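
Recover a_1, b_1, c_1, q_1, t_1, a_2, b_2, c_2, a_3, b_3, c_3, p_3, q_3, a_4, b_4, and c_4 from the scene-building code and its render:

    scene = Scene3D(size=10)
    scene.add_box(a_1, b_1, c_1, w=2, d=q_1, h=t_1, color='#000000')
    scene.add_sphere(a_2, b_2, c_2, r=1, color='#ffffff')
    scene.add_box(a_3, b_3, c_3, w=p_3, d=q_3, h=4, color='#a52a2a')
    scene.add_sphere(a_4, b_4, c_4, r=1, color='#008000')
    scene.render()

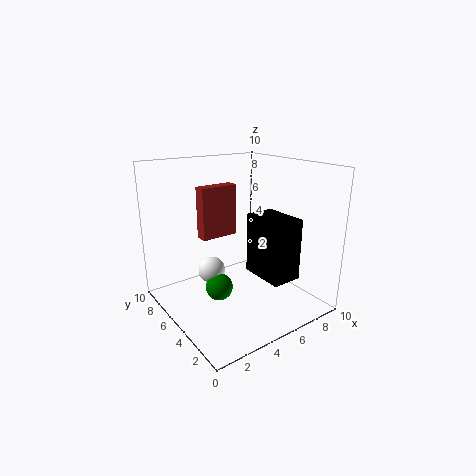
a_1 = 5; b_1 = 1; c_1 = 3; q_1 = 3; t_1 = 4; a_2 = 4; b_2 = 7; c_2 = 2; a_3 = 4; b_3 = 8; c_3 = 4; p_3 = 3; q_3 = 1; a_4 = 4; b_4 = 6; c_4 = 1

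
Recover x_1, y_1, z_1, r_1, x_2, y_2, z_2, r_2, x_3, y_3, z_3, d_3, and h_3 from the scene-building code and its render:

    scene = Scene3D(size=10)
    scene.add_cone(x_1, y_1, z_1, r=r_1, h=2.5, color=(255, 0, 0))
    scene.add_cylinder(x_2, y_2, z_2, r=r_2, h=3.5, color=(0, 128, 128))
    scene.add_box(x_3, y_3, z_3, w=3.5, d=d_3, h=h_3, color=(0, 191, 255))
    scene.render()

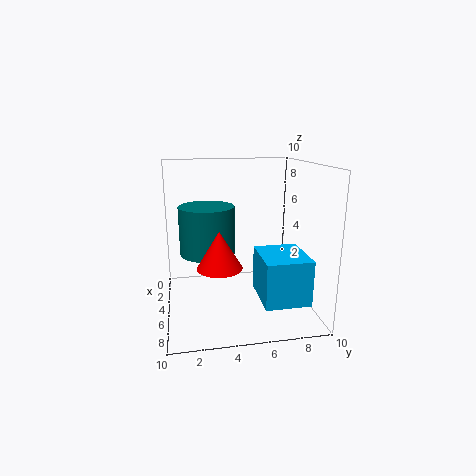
x_1 = 6.5
y_1 = 3.5
z_1 = 3.5
r_1 = 1.5
x_2 = 3.5
y_2 = 3
z_2 = 3.5
r_2 = 2
x_3 = 5.5
y_3 = 6
z_3 = 1.5
d_3 = 3
h_3 = 3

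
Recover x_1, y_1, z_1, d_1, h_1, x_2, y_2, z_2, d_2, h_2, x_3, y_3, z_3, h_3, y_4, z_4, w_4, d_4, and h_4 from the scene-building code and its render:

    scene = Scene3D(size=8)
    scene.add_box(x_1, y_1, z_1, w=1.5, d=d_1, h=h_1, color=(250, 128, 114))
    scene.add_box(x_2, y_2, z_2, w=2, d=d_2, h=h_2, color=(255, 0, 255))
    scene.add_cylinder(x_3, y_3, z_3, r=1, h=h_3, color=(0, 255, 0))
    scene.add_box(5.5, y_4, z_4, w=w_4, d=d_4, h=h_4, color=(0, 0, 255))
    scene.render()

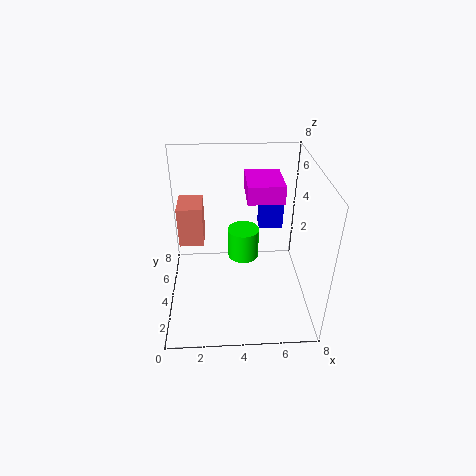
x_1 = 0.5; y_1 = 5.5; z_1 = 2.5; d_1 = 2; h_1 = 2.5; x_2 = 4.5; y_2 = 4; z_2 = 6; d_2 = 2.5; h_2 = 1; x_3 = 4.5; y_3 = 6.5; z_3 = 1; h_3 = 2; y_4 = 6.5; z_4 = 3; w_4 = 1.5; d_4 = 1; h_4 = 2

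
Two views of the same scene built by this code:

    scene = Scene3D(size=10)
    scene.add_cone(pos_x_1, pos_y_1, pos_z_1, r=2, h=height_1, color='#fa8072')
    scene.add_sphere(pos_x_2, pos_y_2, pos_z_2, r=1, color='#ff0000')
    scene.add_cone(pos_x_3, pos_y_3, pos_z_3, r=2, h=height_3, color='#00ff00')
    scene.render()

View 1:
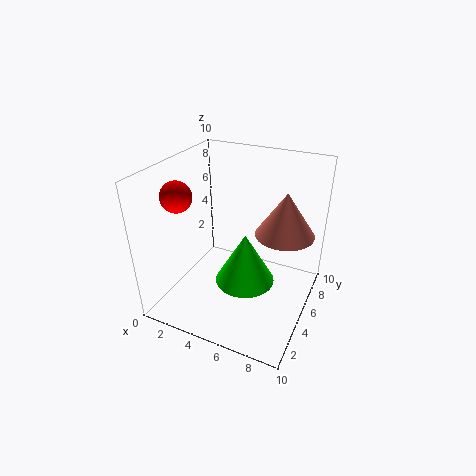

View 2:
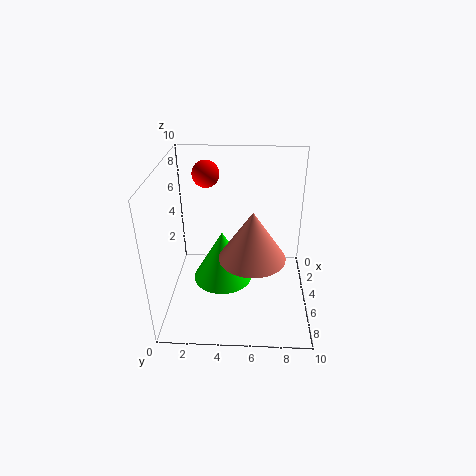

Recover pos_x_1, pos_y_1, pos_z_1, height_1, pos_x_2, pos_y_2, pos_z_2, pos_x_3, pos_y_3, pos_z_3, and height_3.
pos_x_1 = 8, pos_y_1 = 6, pos_z_1 = 5.5, height_1 = 3, pos_x_2 = 2, pos_y_2 = 2.5, pos_z_2 = 8.5, pos_x_3 = 6, pos_y_3 = 4, pos_z_3 = 2.5, height_3 = 3.5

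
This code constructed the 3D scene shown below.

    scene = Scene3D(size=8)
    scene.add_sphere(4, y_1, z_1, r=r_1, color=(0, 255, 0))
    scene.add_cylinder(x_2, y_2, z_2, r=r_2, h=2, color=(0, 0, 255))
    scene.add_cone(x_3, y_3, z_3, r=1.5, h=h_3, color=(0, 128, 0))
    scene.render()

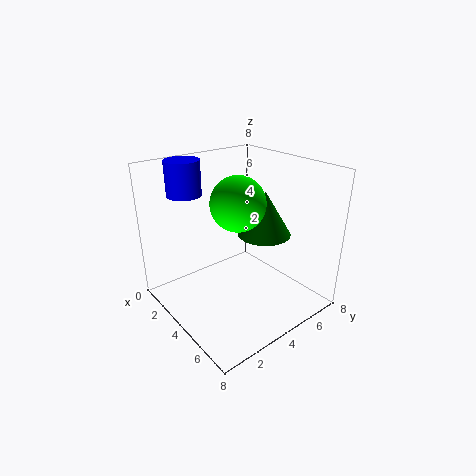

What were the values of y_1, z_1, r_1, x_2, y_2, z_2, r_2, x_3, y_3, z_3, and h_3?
y_1 = 4
z_1 = 6
r_1 = 1.5
x_2 = 1
y_2 = 2.5
z_2 = 6
r_2 = 1
x_3 = 4.5
y_3 = 5.5
z_3 = 4
h_3 = 2.5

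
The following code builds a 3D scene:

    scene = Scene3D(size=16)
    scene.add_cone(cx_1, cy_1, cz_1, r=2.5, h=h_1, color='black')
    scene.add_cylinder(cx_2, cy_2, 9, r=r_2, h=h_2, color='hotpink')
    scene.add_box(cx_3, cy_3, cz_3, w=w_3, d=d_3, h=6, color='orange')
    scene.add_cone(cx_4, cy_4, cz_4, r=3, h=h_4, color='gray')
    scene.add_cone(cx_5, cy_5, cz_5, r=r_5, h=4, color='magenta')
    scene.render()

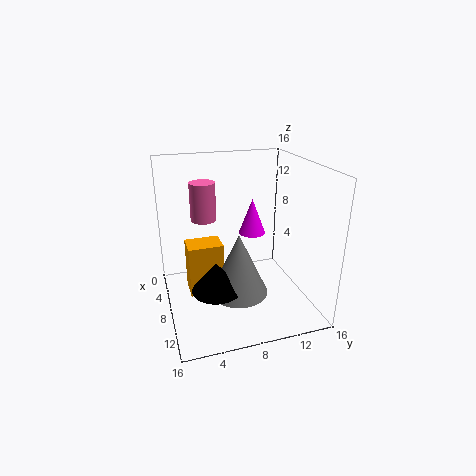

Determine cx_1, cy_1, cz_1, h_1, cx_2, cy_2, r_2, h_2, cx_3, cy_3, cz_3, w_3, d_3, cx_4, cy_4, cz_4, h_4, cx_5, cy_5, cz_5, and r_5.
cx_1 = 12; cy_1 = 4.5; cz_1 = 4.5; h_1 = 3; cx_2 = 4; cy_2 = 5; r_2 = 1.5; h_2 = 4.5; cx_3 = 4.5; cy_3 = 2.5; cz_3 = 1; w_3 = 3; d_3 = 4; cx_4 = 11.5; cy_4 = 7; cz_4 = 3.5; h_4 = 6.5; cx_5 = 7; cy_5 = 10; cz_5 = 8; r_5 = 1.5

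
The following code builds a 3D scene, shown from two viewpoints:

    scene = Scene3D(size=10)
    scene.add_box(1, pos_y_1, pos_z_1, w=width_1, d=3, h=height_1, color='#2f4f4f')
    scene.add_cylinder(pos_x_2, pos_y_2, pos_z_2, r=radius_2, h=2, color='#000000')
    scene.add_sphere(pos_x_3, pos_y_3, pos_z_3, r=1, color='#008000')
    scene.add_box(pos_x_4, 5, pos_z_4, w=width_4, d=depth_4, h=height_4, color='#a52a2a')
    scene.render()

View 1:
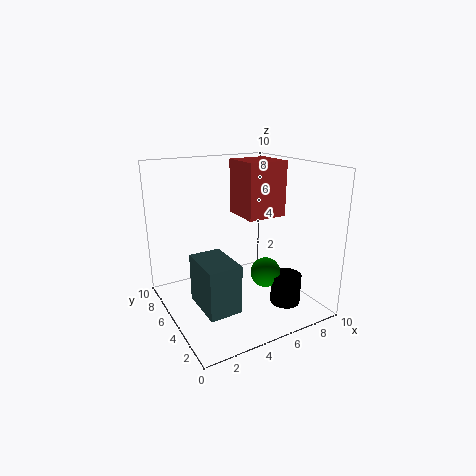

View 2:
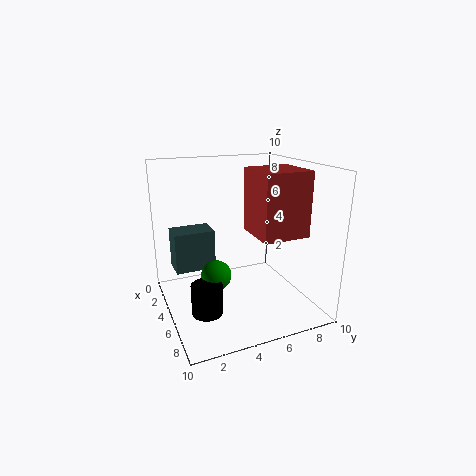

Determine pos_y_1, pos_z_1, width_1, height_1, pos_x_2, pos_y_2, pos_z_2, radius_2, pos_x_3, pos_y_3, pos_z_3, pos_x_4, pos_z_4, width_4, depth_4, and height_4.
pos_y_1 = 1
pos_z_1 = 2
width_1 = 2
height_1 = 3
pos_x_2 = 7
pos_y_2 = 2
pos_z_2 = 1
radius_2 = 1
pos_x_3 = 6
pos_y_3 = 3
pos_z_3 = 3
pos_x_4 = 6
pos_z_4 = 6
width_4 = 3
depth_4 = 3
height_4 = 4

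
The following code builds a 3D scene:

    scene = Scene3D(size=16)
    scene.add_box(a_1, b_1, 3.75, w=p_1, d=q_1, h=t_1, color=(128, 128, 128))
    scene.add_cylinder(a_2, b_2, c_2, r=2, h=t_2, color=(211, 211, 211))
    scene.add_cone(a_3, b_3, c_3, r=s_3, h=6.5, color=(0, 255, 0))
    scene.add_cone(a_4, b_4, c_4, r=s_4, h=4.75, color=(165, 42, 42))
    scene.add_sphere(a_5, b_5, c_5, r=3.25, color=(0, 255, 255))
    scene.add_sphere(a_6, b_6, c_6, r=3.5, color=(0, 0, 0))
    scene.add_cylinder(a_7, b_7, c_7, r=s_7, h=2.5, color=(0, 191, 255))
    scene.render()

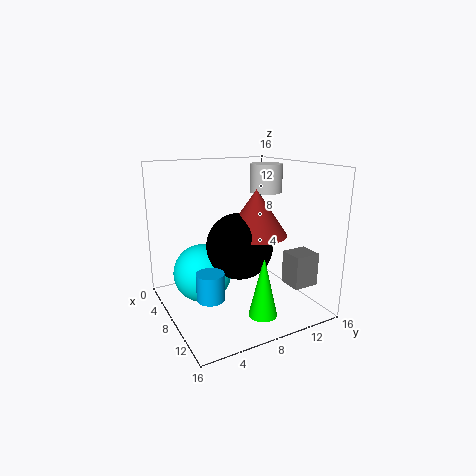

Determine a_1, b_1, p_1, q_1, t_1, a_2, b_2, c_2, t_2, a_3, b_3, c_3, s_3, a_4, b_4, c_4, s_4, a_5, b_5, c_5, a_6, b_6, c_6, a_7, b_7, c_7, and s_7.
a_1 = 12; b_1 = 11.25; p_1 = 2.5; q_1 = 2.75; t_1 = 3.5; a_2 = 4.25; b_2 = 14; c_2 = 12; t_2 = 3.5; a_3 = 13; b_3 = 8.25; c_3 = 1; s_3 = 1.5; a_4 = 10.5; b_4 = 8.75; c_4 = 9; s_4 = 3.25; a_5 = 6.5; b_5 = 4.25; c_5 = 4; a_6 = 9.75; b_6 = 7.25; c_6 = 7.75; a_7 = 14; b_7 = 2; c_7 = 5; s_7 = 1.25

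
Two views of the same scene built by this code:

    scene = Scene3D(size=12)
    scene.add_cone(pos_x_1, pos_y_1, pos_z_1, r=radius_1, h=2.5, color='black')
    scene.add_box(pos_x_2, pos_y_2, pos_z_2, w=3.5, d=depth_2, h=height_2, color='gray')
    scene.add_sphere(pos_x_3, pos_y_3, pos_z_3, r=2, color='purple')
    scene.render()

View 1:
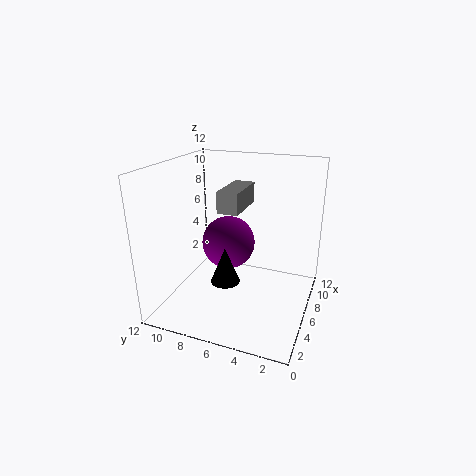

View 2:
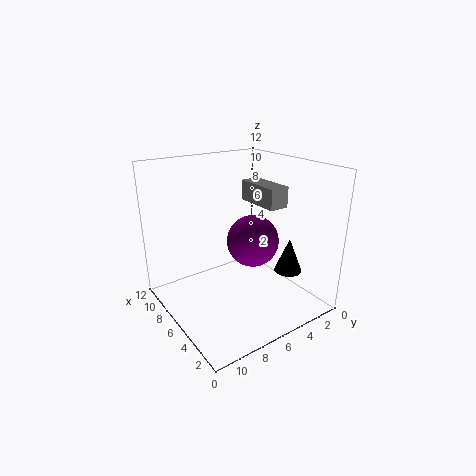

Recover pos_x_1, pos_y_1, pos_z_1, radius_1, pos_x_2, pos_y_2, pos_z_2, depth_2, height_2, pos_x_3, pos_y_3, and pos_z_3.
pos_x_1 = 1; pos_y_1 = 5; pos_z_1 = 5; radius_1 = 1; pos_x_2 = 2; pos_y_2 = 4.5; pos_z_2 = 9.5; depth_2 = 1.5; height_2 = 1.5; pos_x_3 = 4; pos_y_3 = 6; pos_z_3 = 6.5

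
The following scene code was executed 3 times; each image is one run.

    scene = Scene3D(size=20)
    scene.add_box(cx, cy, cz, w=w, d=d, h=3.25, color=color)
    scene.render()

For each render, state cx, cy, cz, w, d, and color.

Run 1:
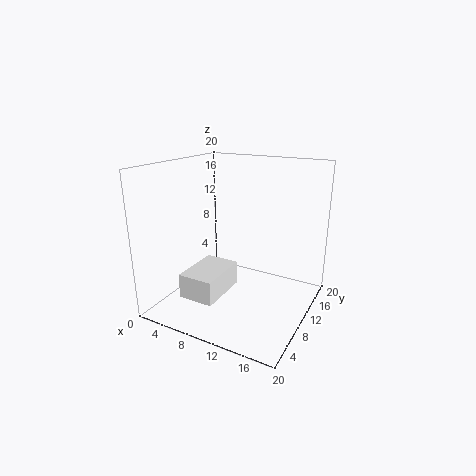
cx = 5.5; cy = 2.25; cz = 3.5; w = 4.75; d = 7; color = 'white'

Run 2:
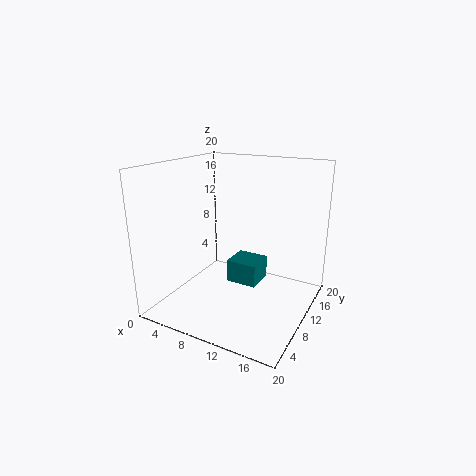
cx = 8.25; cy = 9.75; cz = 3; w = 4.5; d = 4.25; color = 'teal'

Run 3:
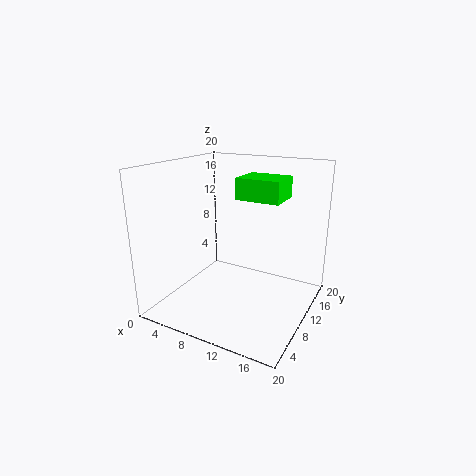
cx = 7.5; cy = 13.75; cz = 14.25; w = 6.75; d = 5.5; color = 'lime'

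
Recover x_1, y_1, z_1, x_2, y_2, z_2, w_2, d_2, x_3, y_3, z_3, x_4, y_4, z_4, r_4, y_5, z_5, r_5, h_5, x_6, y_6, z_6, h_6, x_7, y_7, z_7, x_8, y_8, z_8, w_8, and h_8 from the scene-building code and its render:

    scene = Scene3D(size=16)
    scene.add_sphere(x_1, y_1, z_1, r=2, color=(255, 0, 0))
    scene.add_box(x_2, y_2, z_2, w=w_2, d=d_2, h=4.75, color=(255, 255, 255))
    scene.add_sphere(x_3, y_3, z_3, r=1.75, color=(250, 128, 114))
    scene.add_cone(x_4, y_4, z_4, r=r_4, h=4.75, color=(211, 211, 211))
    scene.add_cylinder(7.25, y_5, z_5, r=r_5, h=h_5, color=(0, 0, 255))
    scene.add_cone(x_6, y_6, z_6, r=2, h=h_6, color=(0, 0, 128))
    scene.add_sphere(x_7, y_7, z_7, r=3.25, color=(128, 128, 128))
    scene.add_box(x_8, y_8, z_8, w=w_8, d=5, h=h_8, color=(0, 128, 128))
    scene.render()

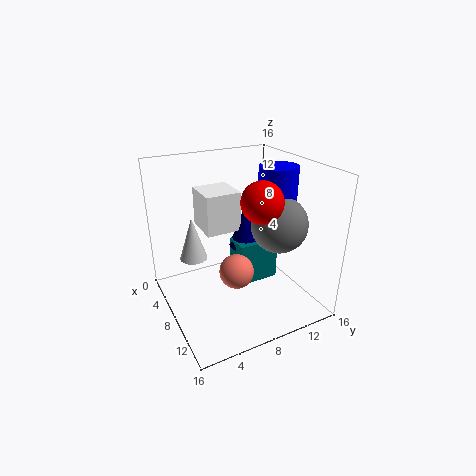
x_1 = 12.75
y_1 = 8
z_1 = 13.75
x_2 = 1
y_2 = 5.5
z_2 = 7.5
w_2 = 4.5
d_2 = 4.25
x_3 = 11.5
y_3 = 6
z_3 = 6.25
x_4 = 6.5
y_4 = 3.25
z_4 = 6
r_4 = 1.5
y_5 = 13.5
z_5 = 7.5
r_5 = 2.25
h_5 = 7.75
x_6 = 5.25
y_6 = 10.5
z_6 = 5.25
h_6 = 5.5
x_7 = 9
y_7 = 12.75
z_7 = 9
x_8 = 4.5
y_8 = 8.75
z_8 = 1
w_8 = 3
h_8 = 5.25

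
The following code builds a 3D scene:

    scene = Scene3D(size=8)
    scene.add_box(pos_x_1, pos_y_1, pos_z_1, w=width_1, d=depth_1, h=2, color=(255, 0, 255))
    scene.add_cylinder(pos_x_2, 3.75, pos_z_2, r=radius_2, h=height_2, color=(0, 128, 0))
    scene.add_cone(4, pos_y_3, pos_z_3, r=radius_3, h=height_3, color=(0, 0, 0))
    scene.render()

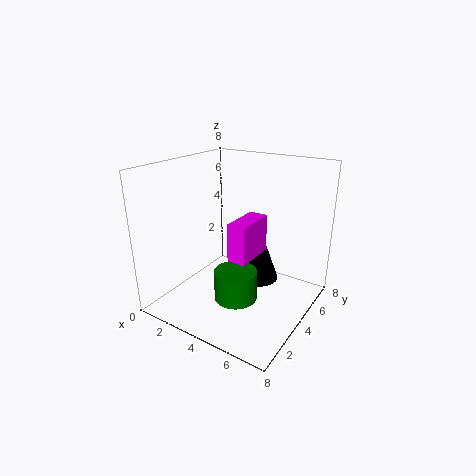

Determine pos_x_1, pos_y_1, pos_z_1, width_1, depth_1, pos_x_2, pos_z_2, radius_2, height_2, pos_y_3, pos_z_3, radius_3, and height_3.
pos_x_1 = 4.5, pos_y_1 = 2.25, pos_z_1 = 3.5, width_1 = 1, depth_1 = 2.25, pos_x_2 = 4, pos_z_2 = 0.25, radius_2 = 1.25, height_2 = 1.75, pos_y_3 = 6.5, pos_z_3 = 0.25, radius_3 = 1.25, height_3 = 3.5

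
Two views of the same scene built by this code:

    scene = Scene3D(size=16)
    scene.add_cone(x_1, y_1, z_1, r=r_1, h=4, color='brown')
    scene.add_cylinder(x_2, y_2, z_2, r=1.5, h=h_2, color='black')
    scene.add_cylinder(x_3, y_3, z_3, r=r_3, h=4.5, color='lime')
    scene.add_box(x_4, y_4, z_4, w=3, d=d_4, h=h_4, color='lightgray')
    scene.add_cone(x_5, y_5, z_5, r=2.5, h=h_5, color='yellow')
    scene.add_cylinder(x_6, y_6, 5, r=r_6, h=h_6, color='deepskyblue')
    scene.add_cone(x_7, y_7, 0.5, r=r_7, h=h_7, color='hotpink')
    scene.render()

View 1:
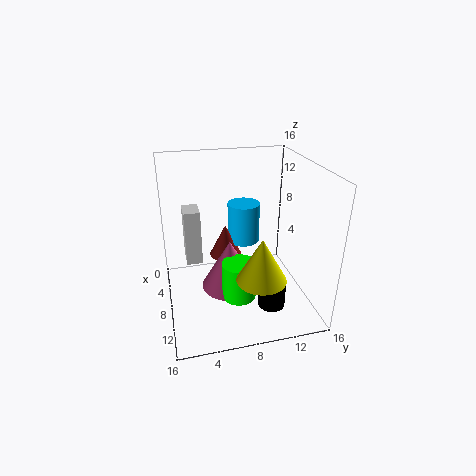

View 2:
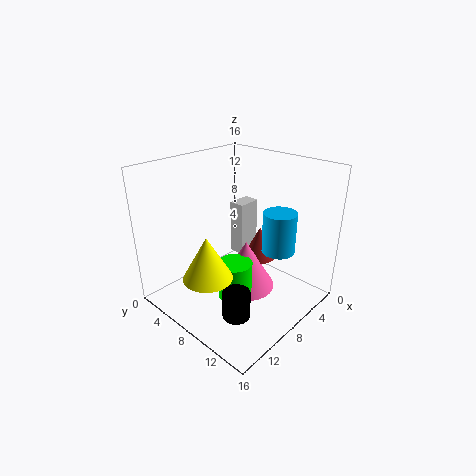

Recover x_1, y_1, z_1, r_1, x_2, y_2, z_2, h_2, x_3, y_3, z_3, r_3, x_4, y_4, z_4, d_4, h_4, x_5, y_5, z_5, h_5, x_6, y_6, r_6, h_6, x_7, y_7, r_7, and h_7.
x_1 = 3.5
y_1 = 7.5
z_1 = 3.5
r_1 = 2
x_2 = 11.5
y_2 = 11
z_2 = 1
h_2 = 3
x_3 = 8.5
y_3 = 8
z_3 = 0.5
r_3 = 2
x_4 = 0.5
y_4 = 2.5
z_4 = 2.5
d_4 = 2
h_4 = 7
x_5 = 13.5
y_5 = 9
z_5 = 6
h_5 = 4.5
x_6 = 3
y_6 = 10
r_6 = 2
h_6 = 5
x_7 = 6
y_7 = 7.5
r_7 = 3.5
h_7 = 6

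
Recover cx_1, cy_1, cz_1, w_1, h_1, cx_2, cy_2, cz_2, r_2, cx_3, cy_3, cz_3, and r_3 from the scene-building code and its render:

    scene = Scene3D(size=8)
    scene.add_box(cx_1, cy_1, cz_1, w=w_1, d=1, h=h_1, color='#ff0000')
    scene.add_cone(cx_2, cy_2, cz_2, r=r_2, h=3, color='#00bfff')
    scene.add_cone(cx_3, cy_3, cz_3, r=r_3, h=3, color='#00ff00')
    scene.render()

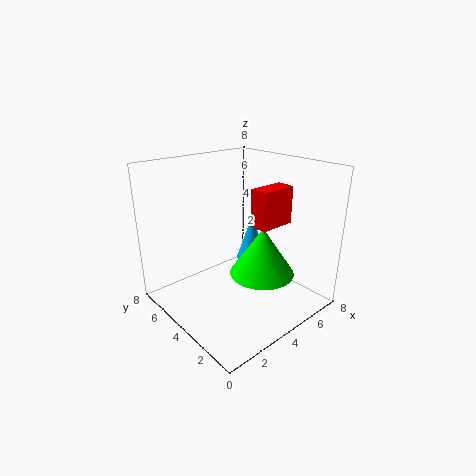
cx_1 = 4; cy_1 = 2; cz_1 = 5; w_1 = 2; h_1 = 2; cx_2 = 7; cy_2 = 6; cz_2 = 1; r_2 = 1; cx_3 = 6; cy_3 = 4; cz_3 = 1; r_3 = 2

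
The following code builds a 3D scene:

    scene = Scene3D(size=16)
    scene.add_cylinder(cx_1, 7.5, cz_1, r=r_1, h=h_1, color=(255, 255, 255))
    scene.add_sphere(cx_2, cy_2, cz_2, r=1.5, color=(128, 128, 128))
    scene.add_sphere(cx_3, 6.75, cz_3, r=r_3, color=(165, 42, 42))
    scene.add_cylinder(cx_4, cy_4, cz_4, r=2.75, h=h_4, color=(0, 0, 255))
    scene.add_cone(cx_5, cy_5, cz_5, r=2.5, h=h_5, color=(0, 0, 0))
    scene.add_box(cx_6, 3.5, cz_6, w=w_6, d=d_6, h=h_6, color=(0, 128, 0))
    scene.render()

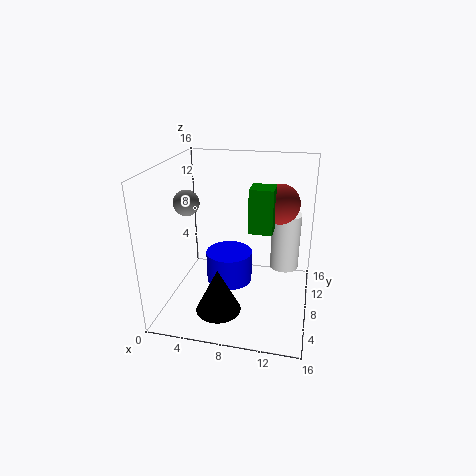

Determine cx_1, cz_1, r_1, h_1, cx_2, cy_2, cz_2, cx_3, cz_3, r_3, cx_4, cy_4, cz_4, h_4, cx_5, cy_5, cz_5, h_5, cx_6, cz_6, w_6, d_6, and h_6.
cx_1 = 13.25; cz_1 = 5.5; r_1 = 1.5; h_1 = 6; cx_2 = 1.75; cy_2 = 9; cz_2 = 11.25; cx_3 = 12.5; cz_3 = 12.75; r_3 = 2; cx_4 = 6.5; cy_4 = 9.75; cz_4 = 1.5; h_4 = 3.75; cx_5 = 6.5; cy_5 = 4.75; cz_5 = 0.5; h_5 = 5; cx_6 = 10; cz_6 = 10.75; w_6 = 2.25; d_6 = 2.25; h_6 = 4.25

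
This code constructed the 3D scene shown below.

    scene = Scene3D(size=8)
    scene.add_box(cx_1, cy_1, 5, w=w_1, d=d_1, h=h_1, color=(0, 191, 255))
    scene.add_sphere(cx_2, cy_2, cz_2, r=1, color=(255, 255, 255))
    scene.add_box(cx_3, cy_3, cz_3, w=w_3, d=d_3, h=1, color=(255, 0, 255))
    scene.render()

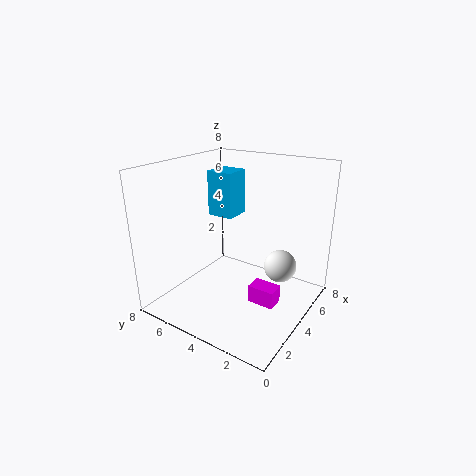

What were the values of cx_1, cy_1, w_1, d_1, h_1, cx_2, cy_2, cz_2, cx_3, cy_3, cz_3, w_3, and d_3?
cx_1 = 4
cy_1 = 4.5
w_1 = 1.5
d_1 = 1.5
h_1 = 2.5
cx_2 = 6.5
cy_2 = 2.5
cz_2 = 1.5
cx_3 = 3.5
cy_3 = 1.5
cz_3 = 0.5
w_3 = 1
d_3 = 1.5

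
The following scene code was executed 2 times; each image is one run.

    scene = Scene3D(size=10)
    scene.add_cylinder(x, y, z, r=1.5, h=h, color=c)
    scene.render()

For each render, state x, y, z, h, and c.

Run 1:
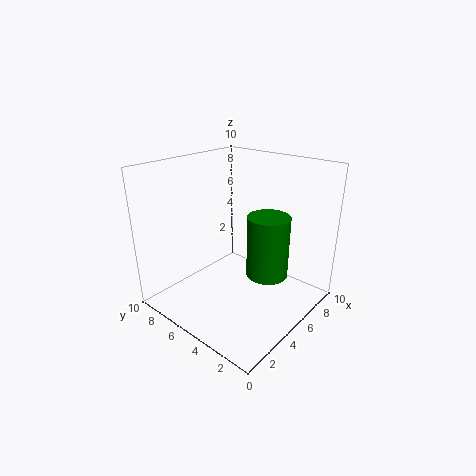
x = 6.5, y = 3.5, z = 2, h = 4.5, c = 'green'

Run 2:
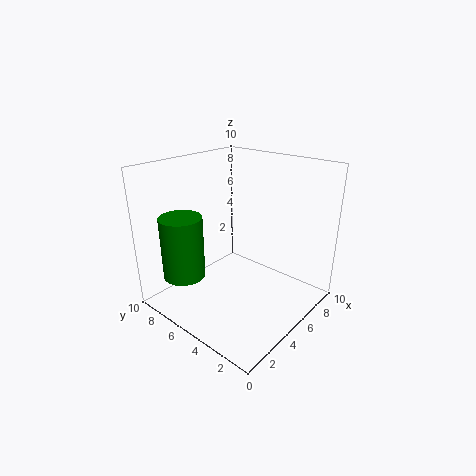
x = 2.5, y = 8, z = 2, h = 4.5, c = 'green'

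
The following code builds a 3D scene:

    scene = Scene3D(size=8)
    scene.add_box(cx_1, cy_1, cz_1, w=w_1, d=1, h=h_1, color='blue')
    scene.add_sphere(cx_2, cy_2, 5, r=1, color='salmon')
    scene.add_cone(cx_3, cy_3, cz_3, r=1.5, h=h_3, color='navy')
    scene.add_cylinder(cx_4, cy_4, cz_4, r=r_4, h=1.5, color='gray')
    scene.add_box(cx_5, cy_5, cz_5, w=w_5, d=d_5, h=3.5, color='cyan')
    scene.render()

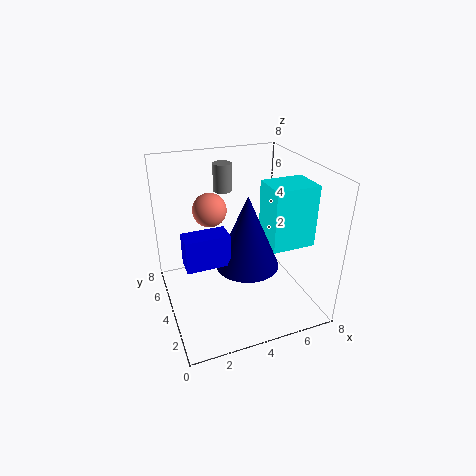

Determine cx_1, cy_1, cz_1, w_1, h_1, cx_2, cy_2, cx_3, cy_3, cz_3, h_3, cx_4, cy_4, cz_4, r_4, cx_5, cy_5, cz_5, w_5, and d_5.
cx_1 = 0.5; cy_1 = 1; cz_1 = 4.5; w_1 = 2; h_1 = 1.5; cx_2 = 3; cy_2 = 6; cx_3 = 3.5; cy_3 = 1.5; cz_3 = 4; h_3 = 3.5; cx_4 = 3.5; cy_4 = 5; cz_4 = 6.5; r_4 = 0.5; cx_5 = 5.5; cy_5 = 2.5; cz_5 = 3.5; w_5 = 2.5; d_5 = 2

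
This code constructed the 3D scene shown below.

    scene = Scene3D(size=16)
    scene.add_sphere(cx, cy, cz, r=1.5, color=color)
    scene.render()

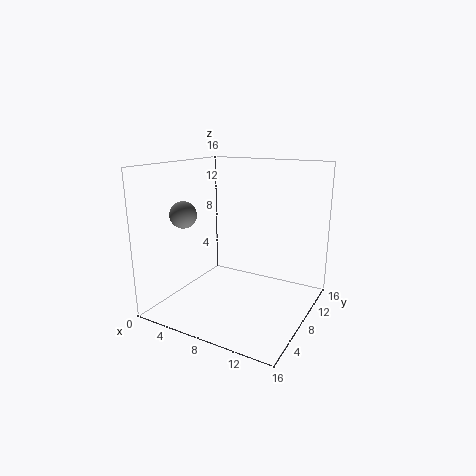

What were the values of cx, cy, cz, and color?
cx = 2.5; cy = 5.5; cz = 10.5; color = 'gray'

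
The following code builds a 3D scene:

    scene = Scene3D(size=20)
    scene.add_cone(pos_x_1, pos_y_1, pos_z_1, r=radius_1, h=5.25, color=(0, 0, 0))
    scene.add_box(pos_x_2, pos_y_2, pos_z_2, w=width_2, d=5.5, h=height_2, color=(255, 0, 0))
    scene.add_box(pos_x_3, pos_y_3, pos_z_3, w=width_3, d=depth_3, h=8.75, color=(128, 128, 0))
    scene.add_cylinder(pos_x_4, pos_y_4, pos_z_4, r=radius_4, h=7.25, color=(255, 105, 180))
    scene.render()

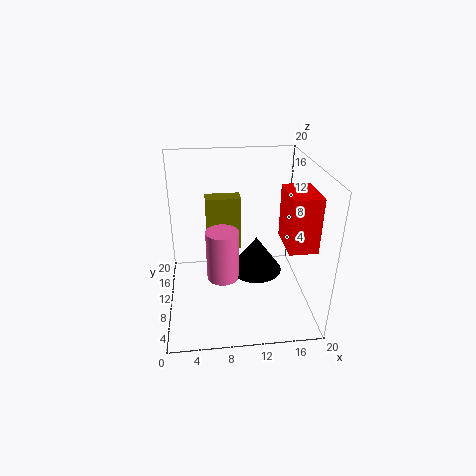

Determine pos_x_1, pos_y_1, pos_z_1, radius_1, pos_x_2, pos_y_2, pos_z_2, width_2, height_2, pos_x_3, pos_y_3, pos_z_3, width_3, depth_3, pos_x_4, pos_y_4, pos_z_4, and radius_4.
pos_x_1 = 12.75, pos_y_1 = 10.75, pos_z_1 = 4.25, radius_1 = 3.75, pos_x_2 = 15, pos_y_2 = 2, pos_z_2 = 11.75, width_2 = 3.5, height_2 = 6.75, pos_x_3 = 5.75, pos_y_3 = 16.25, pos_z_3 = 4.5, width_3 = 5.5, depth_3 = 2.75, pos_x_4 = 7.75, pos_y_4 = 9.25, pos_z_4 = 4.25, radius_4 = 2.25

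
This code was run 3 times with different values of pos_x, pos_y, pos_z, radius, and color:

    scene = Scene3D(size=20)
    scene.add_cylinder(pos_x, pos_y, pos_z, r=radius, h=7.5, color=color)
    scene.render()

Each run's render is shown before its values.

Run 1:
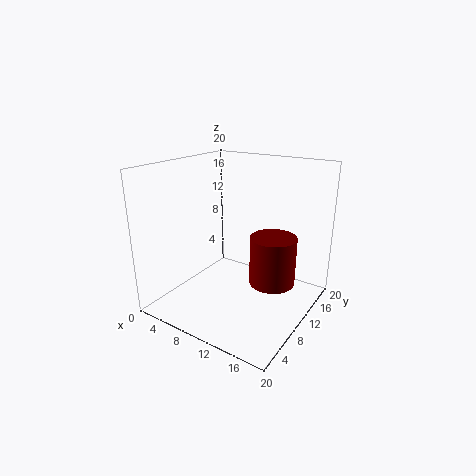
pos_x = 13, pos_y = 15, pos_z = 1.5, radius = 3.5, color = 'maroon'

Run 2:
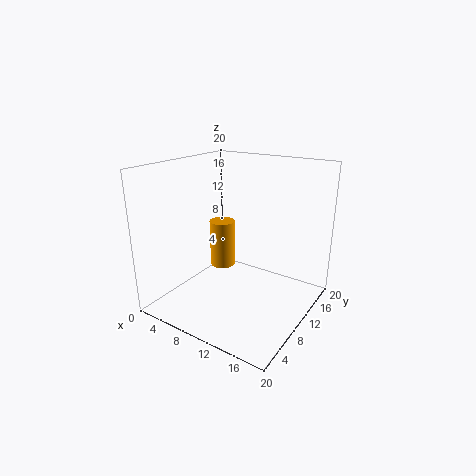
pos_x = 4, pos_y = 14.5, pos_z = 2.5, radius = 2, color = 'orange'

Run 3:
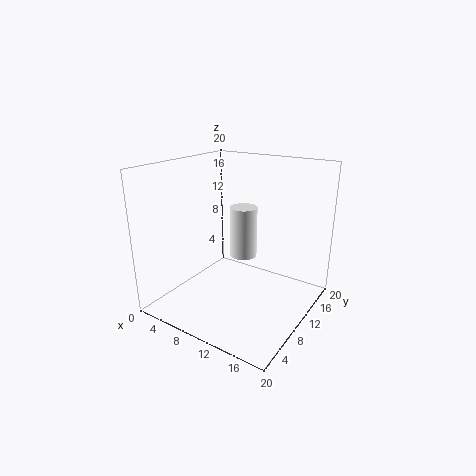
pos_x = 9, pos_y = 13, pos_z = 6, radius = 2, color = 'white'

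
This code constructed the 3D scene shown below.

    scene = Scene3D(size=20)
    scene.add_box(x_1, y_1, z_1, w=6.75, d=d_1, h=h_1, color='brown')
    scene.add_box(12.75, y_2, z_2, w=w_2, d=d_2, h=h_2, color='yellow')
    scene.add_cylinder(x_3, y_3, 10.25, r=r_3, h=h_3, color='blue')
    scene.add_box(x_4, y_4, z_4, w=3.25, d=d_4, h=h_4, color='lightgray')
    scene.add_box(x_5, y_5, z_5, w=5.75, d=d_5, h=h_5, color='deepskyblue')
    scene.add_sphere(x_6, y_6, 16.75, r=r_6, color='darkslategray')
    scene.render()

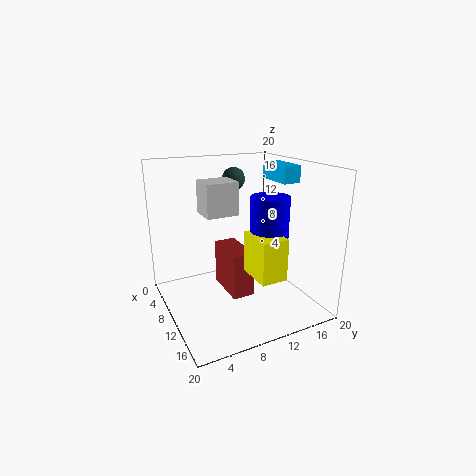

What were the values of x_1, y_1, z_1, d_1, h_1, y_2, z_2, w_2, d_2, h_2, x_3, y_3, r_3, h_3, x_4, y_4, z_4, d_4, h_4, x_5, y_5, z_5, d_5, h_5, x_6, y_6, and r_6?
x_1 = 4; y_1 = 9; z_1 = 0.75; d_1 = 3.25; h_1 = 6.75; y_2 = 9.5; z_2 = 6.5; w_2 = 5; d_2 = 3.5; h_2 = 5.5; x_3 = 14; y_3 = 12.5; r_3 = 2.5; h_3 = 6.25; x_4 = 13; y_4 = 3.25; z_4 = 15.5; d_4 = 3.75; h_4 = 3.75; x_5 = 4.25; y_5 = 17.25; z_5 = 16.75; d_5 = 2.75; h_5 = 2.5; x_6 = 3; y_6 = 12.75; r_6 = 1.75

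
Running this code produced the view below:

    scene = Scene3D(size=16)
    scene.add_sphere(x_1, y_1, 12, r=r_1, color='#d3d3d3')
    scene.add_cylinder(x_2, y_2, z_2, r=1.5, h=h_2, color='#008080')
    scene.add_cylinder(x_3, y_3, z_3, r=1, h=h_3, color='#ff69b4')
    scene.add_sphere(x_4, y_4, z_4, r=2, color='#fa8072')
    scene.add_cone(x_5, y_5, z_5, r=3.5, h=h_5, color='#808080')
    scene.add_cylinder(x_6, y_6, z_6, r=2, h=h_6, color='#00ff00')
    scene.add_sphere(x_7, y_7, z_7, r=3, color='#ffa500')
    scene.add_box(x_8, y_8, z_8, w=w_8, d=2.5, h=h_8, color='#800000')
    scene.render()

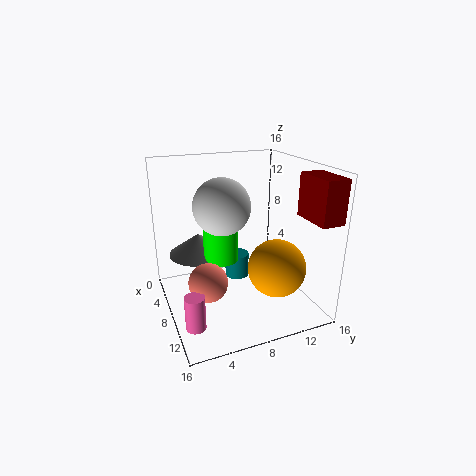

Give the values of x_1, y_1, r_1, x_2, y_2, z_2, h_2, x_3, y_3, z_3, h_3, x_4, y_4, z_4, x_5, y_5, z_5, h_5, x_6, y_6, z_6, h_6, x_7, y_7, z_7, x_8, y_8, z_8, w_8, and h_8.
x_1 = 8.5
y_1 = 6
r_1 = 3
x_2 = 4
y_2 = 9.5
z_2 = 1
h_2 = 3
x_3 = 13
y_3 = 1.5
z_3 = 1.5
h_3 = 3.5
x_4 = 11
y_4 = 3.5
z_4 = 5
x_5 = 4
y_5 = 4.5
z_5 = 5
h_5 = 2.5
x_6 = 6.5
y_6 = 6.5
z_6 = 5
h_6 = 4.5
x_7 = 12.5
y_7 = 10.5
z_7 = 6
x_8 = 11
y_8 = 13.5
z_8 = 11
w_8 = 4.5
h_8 = 4.5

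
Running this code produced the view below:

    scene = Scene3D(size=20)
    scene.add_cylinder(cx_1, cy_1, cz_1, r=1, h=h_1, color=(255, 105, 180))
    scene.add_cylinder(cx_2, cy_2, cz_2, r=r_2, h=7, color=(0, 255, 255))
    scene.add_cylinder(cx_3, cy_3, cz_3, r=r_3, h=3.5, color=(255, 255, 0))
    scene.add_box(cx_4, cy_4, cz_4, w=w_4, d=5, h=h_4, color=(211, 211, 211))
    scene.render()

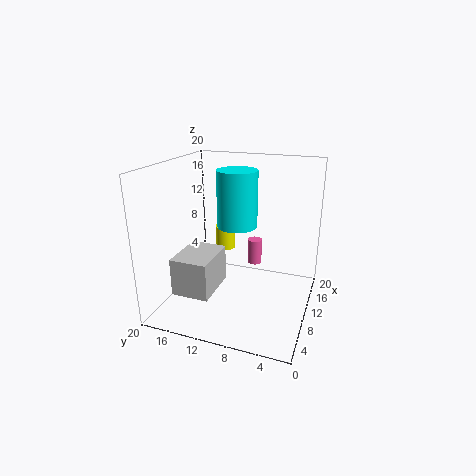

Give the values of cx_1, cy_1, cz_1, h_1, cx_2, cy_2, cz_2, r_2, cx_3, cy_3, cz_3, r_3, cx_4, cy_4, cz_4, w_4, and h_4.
cx_1 = 11.5, cy_1 = 8, cz_1 = 6, h_1 = 3.5, cx_2 = 7, cy_2 = 9, cz_2 = 13, r_2 = 2.5, cx_3 = 14, cy_3 = 13.5, cz_3 = 6.5, r_3 = 1.5, cx_4 = 2.5, cy_4 = 11.5, cz_4 = 4, w_4 = 6.5, h_4 = 5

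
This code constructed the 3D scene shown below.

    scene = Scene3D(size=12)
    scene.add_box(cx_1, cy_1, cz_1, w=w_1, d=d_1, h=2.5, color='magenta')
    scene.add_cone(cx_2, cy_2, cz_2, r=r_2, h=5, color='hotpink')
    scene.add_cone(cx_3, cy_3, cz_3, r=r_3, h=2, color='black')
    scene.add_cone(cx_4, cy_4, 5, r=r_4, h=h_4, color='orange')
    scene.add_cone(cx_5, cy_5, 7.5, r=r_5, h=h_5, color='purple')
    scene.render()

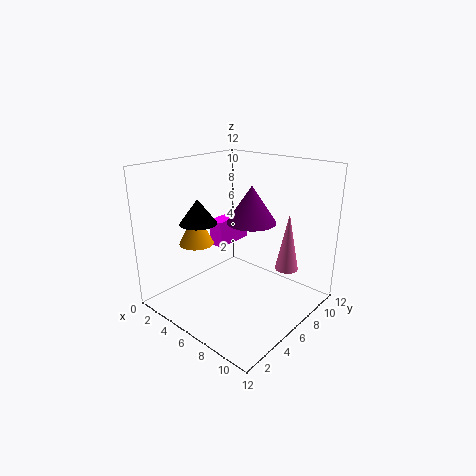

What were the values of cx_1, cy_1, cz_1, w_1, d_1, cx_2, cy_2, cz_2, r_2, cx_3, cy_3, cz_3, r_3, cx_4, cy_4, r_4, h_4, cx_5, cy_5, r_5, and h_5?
cx_1 = 1
cy_1 = 7.5
cz_1 = 3.5
w_1 = 1.5
d_1 = 4
cx_2 = 9
cy_2 = 9
cz_2 = 3
r_2 = 1
cx_3 = 4
cy_3 = 3.5
cz_3 = 7.5
r_3 = 1.5
cx_4 = 2.5
cy_4 = 4.5
r_4 = 1.5
h_4 = 3
cx_5 = 7
cy_5 = 6.5
r_5 = 2
h_5 = 3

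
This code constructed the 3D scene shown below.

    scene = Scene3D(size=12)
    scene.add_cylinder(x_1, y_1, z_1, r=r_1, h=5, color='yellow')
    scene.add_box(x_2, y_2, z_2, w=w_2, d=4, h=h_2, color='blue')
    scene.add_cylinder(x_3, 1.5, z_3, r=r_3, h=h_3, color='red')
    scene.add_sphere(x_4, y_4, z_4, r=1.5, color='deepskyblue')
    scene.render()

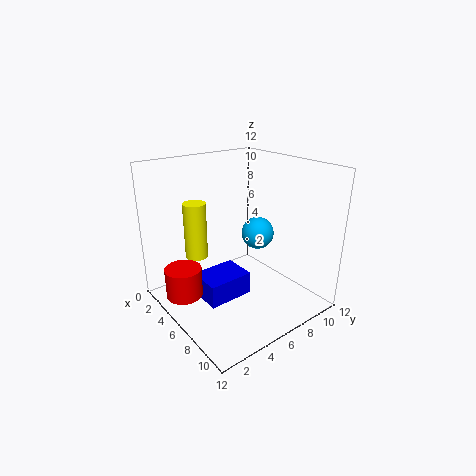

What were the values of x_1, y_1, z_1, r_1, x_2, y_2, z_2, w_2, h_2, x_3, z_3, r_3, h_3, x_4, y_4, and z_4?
x_1 = 2.5; y_1 = 4; z_1 = 3.5; r_1 = 1; x_2 = 3.5; y_2 = 3; z_2 = 0.5; w_2 = 3; h_2 = 2; x_3 = 4.5; z_3 = 1.5; r_3 = 1.5; h_3 = 2.5; x_4 = 4.5; y_4 = 9.5; z_4 = 5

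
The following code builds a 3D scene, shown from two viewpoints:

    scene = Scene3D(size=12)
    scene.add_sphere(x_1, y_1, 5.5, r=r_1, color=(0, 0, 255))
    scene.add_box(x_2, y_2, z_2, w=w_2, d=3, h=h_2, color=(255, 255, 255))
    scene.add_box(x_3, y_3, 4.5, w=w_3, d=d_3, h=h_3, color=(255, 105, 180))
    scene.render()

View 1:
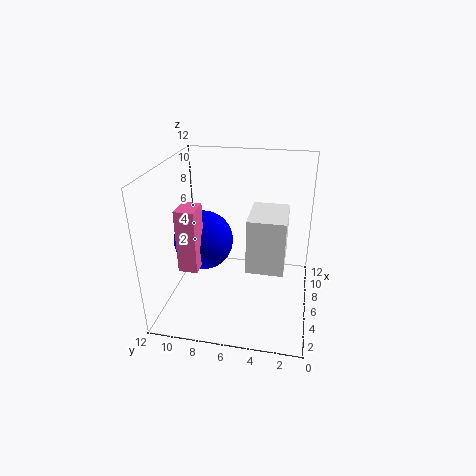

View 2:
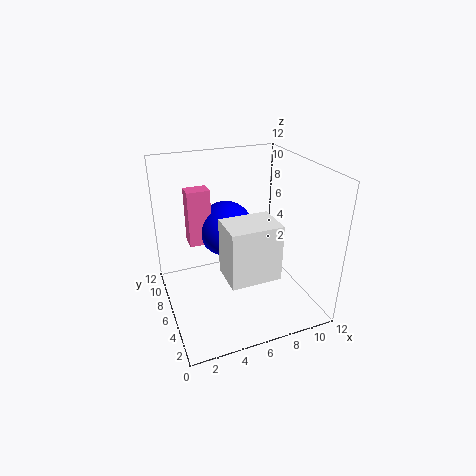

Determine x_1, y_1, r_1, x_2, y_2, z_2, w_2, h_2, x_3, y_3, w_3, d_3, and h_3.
x_1 = 6
y_1 = 9
r_1 = 2.5
x_2 = 4
y_2 = 2
z_2 = 4
w_2 = 4
h_2 = 4.5
x_3 = 2.5
y_3 = 8.5
w_3 = 2
d_3 = 1.5
h_3 = 5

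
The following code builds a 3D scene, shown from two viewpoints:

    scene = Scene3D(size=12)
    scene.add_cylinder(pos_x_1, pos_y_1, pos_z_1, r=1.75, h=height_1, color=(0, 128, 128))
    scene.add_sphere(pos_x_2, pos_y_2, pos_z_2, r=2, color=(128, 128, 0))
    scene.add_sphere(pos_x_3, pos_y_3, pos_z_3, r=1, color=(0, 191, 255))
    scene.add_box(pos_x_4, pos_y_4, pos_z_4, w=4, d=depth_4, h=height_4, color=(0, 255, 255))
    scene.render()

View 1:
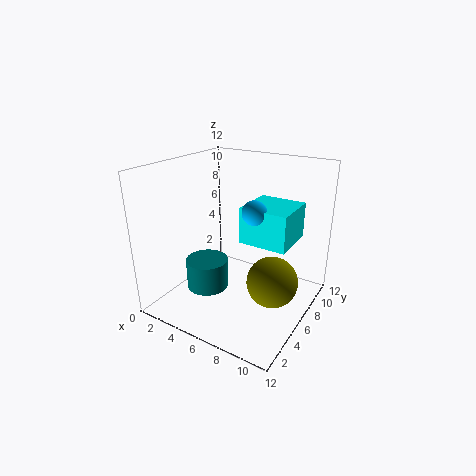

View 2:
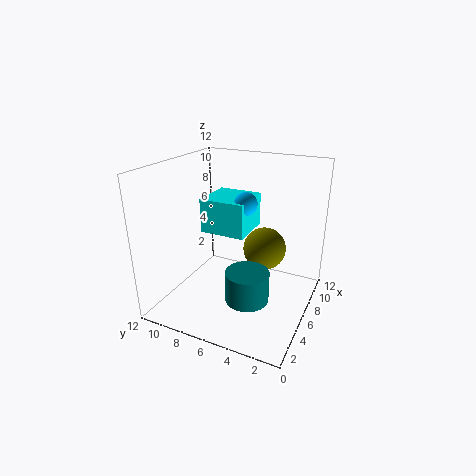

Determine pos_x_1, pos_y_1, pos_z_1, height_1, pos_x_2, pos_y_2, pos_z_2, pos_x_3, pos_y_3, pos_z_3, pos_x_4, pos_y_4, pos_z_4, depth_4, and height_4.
pos_x_1 = 4; pos_y_1 = 4.25; pos_z_1 = 1.75; height_1 = 2.5; pos_x_2 = 9.75; pos_y_2 = 5; pos_z_2 = 3.5; pos_x_3 = 7.5; pos_y_3 = 6; pos_z_3 = 8.5; pos_x_4 = 6.25; pos_y_4 = 5.75; pos_z_4 = 5.75; depth_4 = 4; height_4 = 3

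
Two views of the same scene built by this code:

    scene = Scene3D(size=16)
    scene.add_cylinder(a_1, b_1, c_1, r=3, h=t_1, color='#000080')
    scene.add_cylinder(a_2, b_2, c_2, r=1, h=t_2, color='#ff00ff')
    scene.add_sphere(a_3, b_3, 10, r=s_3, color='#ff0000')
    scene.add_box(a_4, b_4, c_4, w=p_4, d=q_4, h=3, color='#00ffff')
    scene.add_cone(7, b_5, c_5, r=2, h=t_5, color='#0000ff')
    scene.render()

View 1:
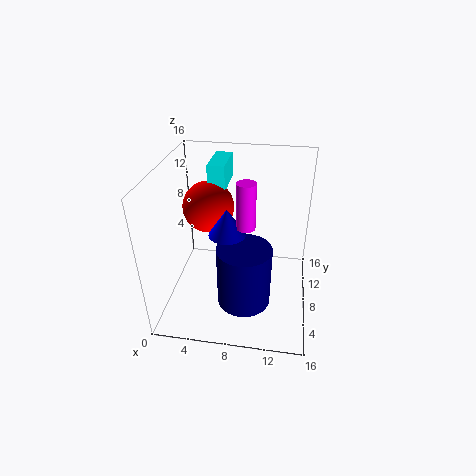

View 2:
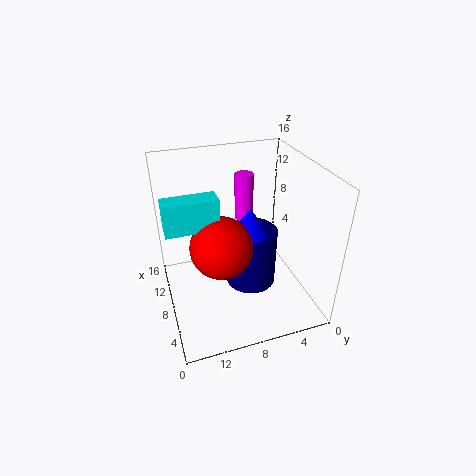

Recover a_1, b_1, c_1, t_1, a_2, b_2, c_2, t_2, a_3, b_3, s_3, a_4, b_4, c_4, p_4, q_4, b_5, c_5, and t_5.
a_1 = 9, b_1 = 6, c_1 = 1, t_1 = 7, a_2 = 9, b_2 = 7, c_2 = 10, t_2 = 5, a_3 = 4, b_3 = 11, s_3 = 3, a_4 = 4, b_4 = 11, c_4 = 12, p_4 = 2, q_4 = 5, b_5 = 7, c_5 = 9, t_5 = 3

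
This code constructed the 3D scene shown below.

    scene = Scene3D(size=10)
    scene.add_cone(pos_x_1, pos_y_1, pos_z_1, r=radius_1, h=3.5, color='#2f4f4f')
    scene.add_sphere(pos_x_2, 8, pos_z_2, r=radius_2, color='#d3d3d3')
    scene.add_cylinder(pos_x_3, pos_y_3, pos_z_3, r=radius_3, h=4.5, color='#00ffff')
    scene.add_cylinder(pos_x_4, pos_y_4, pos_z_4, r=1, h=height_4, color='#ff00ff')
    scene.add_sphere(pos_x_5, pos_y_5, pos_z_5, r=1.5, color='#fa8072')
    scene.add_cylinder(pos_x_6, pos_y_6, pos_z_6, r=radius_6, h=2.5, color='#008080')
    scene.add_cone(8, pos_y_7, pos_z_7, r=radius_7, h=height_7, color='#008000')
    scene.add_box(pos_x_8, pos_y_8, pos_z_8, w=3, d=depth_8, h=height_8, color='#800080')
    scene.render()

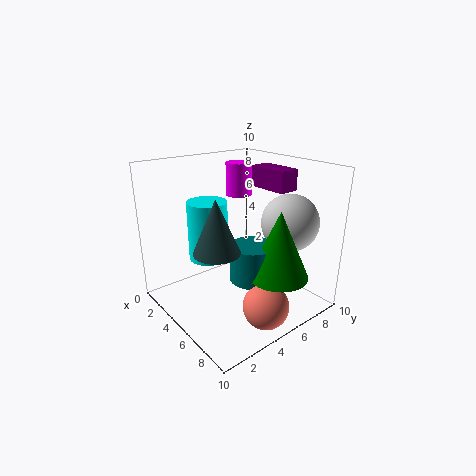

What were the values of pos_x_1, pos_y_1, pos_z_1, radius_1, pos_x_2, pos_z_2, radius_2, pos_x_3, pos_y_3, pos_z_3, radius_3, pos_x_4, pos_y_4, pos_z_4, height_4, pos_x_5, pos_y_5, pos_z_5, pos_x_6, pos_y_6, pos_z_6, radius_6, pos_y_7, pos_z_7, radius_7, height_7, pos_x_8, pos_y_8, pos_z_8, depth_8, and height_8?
pos_x_1 = 6
pos_y_1 = 2.5
pos_z_1 = 5
radius_1 = 1.5
pos_x_2 = 7
pos_z_2 = 6
radius_2 = 2
pos_x_3 = 2
pos_y_3 = 4.5
pos_z_3 = 2.5
radius_3 = 1.5
pos_x_4 = 2
pos_y_4 = 7.5
pos_z_4 = 7
height_4 = 2.5
pos_x_5 = 8.5
pos_y_5 = 4.5
pos_z_5 = 1.5
pos_x_6 = 6.5
pos_y_6 = 5
pos_z_6 = 2.5
radius_6 = 1.5
pos_y_7 = 6
pos_z_7 = 3
radius_7 = 2
height_7 = 4.5
pos_x_8 = 3.5
pos_y_8 = 7.5
pos_z_8 = 8
depth_8 = 1.5
height_8 = 1.5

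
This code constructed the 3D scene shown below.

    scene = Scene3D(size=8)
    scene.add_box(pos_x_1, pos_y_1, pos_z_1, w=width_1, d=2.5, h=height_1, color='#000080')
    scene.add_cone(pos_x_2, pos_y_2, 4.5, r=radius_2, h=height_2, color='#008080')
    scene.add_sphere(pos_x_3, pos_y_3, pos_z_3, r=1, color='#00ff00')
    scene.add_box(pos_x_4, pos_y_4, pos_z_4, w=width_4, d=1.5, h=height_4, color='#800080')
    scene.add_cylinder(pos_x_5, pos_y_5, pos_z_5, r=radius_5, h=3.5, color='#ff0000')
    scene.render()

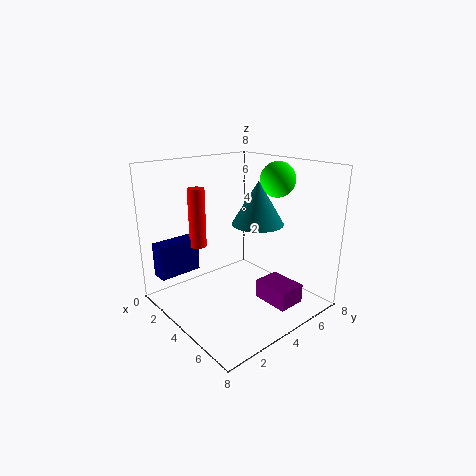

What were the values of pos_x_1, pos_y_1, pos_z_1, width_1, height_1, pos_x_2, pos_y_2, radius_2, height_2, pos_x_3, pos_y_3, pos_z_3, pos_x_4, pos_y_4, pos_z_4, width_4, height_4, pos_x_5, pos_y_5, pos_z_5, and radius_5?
pos_x_1 = 0.5
pos_y_1 = 0.5
pos_z_1 = 1.5
width_1 = 1
height_1 = 2
pos_x_2 = 4
pos_y_2 = 5.5
radius_2 = 1.5
height_2 = 2.5
pos_x_3 = 4.5
pos_y_3 = 6.5
pos_z_3 = 7
pos_x_4 = 5.5
pos_y_4 = 4
pos_z_4 = 1
width_4 = 2
height_4 = 1
pos_x_5 = 1.5
pos_y_5 = 3
pos_z_5 = 3
radius_5 = 0.5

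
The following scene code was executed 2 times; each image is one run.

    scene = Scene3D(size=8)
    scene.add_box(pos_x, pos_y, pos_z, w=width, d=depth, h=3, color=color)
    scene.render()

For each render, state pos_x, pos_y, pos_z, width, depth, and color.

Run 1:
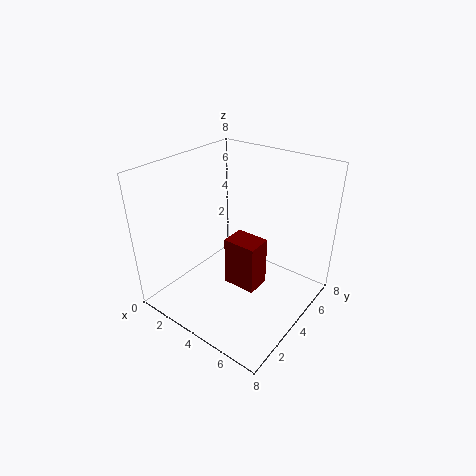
pos_x = 3, pos_y = 4, pos_z = 0.5, width = 2, depth = 1.5, color = 'maroon'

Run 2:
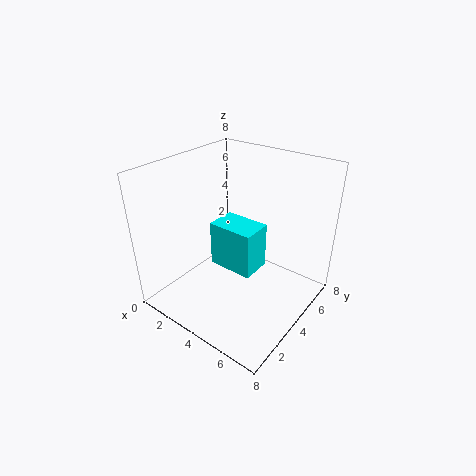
pos_x = 1, pos_y = 5, pos_z = 0.5, width = 3, depth = 2, color = 'cyan'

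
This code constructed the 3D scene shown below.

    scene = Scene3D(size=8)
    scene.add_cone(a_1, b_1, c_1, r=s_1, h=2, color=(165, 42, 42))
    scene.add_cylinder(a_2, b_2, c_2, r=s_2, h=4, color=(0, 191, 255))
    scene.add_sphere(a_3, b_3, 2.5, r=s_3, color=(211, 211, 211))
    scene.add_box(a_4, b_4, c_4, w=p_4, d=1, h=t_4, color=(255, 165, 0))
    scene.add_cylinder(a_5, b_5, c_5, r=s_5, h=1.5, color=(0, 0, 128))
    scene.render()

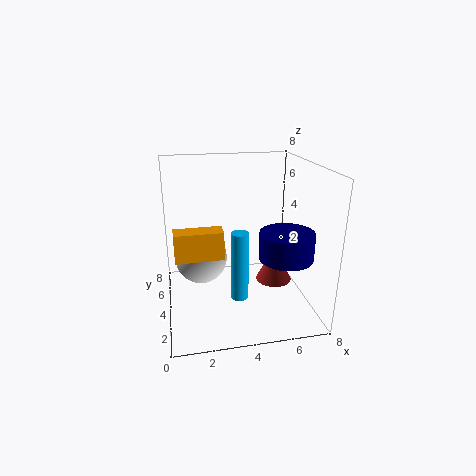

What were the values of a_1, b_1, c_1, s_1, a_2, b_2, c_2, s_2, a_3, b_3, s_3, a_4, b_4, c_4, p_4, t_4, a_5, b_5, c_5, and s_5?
a_1 = 6, b_1 = 3.5, c_1 = 1.5, s_1 = 1, a_2 = 4, b_2 = 3.5, c_2 = 0.5, s_2 = 0.5, a_3 = 2, b_3 = 5, s_3 = 1.5, a_4 = 0.5, b_4 = 2.5, c_4 = 3.5, p_4 = 2.5, t_4 = 1.5, a_5 = 6.5, b_5 = 3, c_5 = 3, s_5 = 1.5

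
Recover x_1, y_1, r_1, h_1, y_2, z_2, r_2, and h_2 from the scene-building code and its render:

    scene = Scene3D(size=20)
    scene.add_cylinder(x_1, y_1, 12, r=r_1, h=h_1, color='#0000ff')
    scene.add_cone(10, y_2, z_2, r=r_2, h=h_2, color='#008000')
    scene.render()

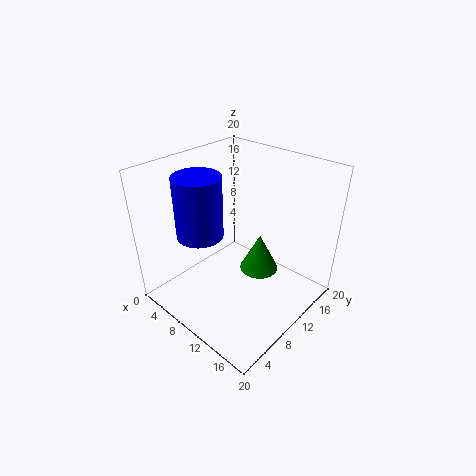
x_1 = 8
y_1 = 5
r_1 = 3
h_1 = 8
y_2 = 15
z_2 = 2
r_2 = 3
h_2 = 6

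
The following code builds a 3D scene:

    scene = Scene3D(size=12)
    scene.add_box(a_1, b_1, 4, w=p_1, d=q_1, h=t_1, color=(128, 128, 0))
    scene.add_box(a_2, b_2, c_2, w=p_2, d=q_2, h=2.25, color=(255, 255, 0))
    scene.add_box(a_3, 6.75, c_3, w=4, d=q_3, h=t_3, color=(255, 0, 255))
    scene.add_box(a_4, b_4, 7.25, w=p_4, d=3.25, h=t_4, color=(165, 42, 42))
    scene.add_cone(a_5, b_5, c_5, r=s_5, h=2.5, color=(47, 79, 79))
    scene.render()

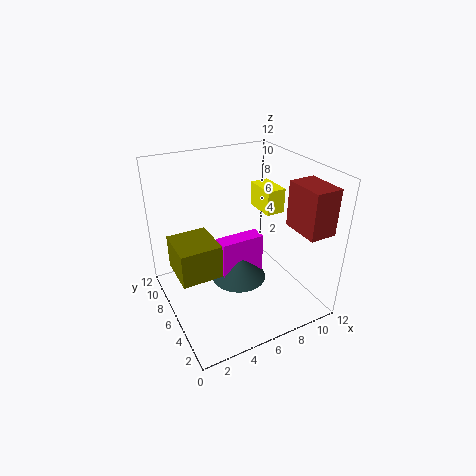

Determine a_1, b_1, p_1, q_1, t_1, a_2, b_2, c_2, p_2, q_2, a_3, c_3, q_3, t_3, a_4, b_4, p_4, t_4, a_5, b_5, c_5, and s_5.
a_1 = 0.5, b_1 = 4.25, p_1 = 3.25, q_1 = 3.5, t_1 = 2.75, a_2 = 9.5, b_2 = 7, c_2 = 6.75, p_2 = 1.75, q_2 = 3, a_3 = 5, c_3 = 1.25, q_3 = 1.5, t_3 = 3.75, a_4 = 9.5, b_4 = 1, p_4 = 2.25, t_4 = 3.75, a_5 = 6.75, b_5 = 7.25, c_5 = 1, s_5 = 2.5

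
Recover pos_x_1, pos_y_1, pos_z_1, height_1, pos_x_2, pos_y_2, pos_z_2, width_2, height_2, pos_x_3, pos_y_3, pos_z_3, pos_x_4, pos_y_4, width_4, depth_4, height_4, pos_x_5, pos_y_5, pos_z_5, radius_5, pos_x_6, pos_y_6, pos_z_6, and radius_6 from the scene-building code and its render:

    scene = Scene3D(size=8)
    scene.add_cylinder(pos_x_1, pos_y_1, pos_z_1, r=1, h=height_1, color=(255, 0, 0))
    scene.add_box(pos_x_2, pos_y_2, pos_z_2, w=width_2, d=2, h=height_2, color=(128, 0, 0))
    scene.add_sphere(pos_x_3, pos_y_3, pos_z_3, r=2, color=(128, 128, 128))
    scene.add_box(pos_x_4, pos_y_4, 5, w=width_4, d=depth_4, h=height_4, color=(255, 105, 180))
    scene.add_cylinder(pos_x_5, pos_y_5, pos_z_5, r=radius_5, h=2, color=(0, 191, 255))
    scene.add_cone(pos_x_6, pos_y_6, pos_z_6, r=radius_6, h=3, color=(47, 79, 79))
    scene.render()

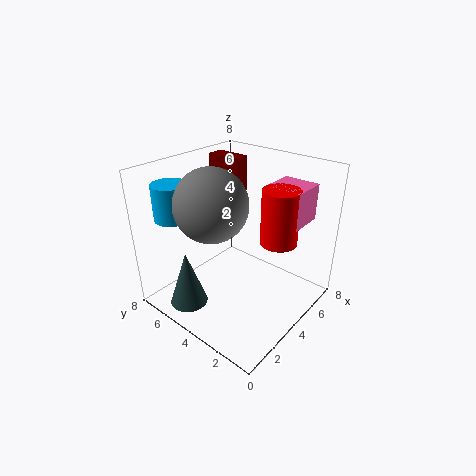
pos_x_1 = 5, pos_y_1 = 2, pos_z_1 = 4, height_1 = 3, pos_x_2 = 5, pos_y_2 = 5, pos_z_2 = 6, width_2 = 1, height_2 = 2, pos_x_3 = 3, pos_y_3 = 5, pos_z_3 = 6, pos_x_4 = 5, pos_y_4 = 1, width_4 = 2, depth_4 = 2, height_4 = 2, pos_x_5 = 2, pos_y_5 = 7, pos_z_5 = 5, radius_5 = 1, pos_x_6 = 1, pos_y_6 = 5, pos_z_6 = 1, radius_6 = 1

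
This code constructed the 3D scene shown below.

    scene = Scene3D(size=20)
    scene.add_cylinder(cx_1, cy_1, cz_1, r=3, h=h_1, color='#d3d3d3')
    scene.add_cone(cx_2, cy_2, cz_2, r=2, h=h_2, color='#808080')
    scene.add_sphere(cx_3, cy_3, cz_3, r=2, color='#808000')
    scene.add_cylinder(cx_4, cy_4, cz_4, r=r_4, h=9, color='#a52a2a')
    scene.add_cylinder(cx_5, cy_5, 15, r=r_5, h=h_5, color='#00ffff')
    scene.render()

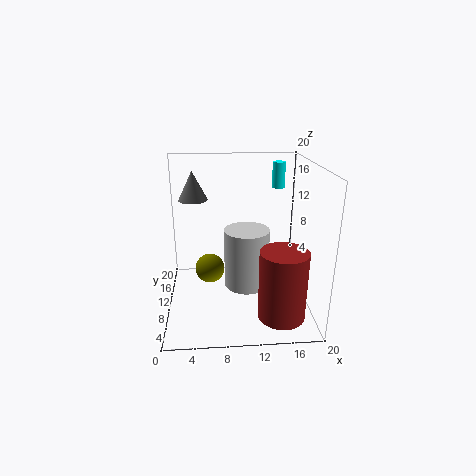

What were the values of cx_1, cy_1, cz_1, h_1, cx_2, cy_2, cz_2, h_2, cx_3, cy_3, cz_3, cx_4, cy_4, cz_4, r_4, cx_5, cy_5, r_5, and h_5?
cx_1 = 11, cy_1 = 8, cz_1 = 4, h_1 = 8, cx_2 = 4, cy_2 = 12, cz_2 = 15, h_2 = 4, cx_3 = 6, cy_3 = 9, cz_3 = 6, cx_4 = 15, cy_4 = 3, cz_4 = 2, r_4 = 3, cx_5 = 17, cy_5 = 18, r_5 = 1, h_5 = 4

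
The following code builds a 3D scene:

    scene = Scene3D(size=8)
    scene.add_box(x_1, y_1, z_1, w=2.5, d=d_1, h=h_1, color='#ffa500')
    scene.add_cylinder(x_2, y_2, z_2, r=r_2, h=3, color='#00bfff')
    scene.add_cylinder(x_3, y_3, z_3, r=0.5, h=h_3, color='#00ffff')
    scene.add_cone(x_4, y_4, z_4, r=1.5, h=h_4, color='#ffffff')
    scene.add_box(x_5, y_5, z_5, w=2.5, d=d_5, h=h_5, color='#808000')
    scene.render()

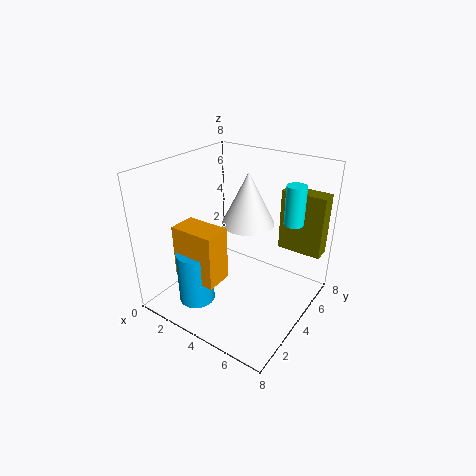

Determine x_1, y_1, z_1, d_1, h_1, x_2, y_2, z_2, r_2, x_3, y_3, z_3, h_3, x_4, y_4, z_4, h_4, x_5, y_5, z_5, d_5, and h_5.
x_1 = 1.5
y_1 = 1.5
z_1 = 2
d_1 = 1.5
h_1 = 3
x_2 = 2.5
y_2 = 2
z_2 = 0.5
r_2 = 1
x_3 = 7
y_3 = 4.5
z_3 = 5.5
h_3 = 2
x_4 = 4
y_4 = 5
z_4 = 4.5
h_4 = 3
x_5 = 5.5
y_5 = 6
z_5 = 3
d_5 = 1
h_5 = 3.5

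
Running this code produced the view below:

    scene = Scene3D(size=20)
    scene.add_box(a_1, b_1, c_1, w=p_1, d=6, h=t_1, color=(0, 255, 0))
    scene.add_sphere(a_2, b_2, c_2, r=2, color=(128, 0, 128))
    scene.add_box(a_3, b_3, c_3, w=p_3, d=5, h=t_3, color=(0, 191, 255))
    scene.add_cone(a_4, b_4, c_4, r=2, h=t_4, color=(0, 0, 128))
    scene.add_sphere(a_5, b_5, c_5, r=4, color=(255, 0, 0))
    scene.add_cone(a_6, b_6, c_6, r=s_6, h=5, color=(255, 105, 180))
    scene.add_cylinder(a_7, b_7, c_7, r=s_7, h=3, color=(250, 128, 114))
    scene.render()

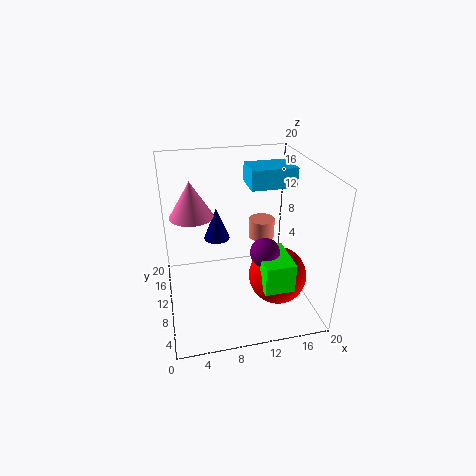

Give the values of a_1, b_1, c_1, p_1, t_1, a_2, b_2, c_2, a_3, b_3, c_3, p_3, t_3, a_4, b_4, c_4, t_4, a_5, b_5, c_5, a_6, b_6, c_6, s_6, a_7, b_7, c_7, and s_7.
a_1 = 12; b_1 = 3; c_1 = 5; p_1 = 4; t_1 = 4; a_2 = 13; b_2 = 7; c_2 = 9; a_3 = 13; b_3 = 14; c_3 = 15; p_3 = 7; t_3 = 3; a_4 = 8; b_4 = 16; c_4 = 7; t_4 = 5; a_5 = 15; b_5 = 7; c_5 = 5; a_6 = 4; b_6 = 12; c_6 = 13; s_6 = 3; a_7 = 15; b_7 = 15; c_7 = 7; s_7 = 2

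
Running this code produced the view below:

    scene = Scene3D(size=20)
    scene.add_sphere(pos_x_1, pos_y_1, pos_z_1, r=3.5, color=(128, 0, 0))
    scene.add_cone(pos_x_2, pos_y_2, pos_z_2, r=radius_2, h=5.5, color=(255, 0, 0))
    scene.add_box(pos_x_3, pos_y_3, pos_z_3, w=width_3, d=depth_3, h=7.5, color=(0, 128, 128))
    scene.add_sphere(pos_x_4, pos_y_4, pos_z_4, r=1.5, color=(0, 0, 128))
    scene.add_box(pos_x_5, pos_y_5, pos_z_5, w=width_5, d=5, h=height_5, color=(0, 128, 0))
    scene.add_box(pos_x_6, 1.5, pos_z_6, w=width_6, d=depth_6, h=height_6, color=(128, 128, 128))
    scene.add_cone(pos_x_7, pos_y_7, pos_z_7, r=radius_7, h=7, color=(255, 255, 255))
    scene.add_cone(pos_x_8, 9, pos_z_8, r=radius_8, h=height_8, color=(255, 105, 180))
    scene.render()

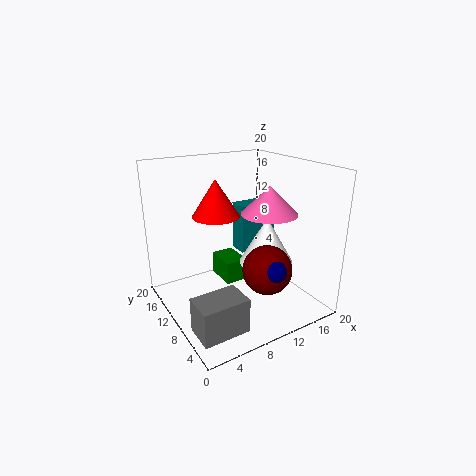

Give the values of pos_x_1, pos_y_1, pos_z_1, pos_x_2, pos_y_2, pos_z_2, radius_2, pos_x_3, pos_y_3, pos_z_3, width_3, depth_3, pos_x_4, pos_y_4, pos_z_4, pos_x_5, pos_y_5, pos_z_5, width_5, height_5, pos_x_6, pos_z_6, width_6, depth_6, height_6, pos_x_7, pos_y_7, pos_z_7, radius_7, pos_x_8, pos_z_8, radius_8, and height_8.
pos_x_1 = 13, pos_y_1 = 7, pos_z_1 = 5.5, pos_x_2 = 9, pos_y_2 = 14.5, pos_z_2 = 12, radius_2 = 3.5, pos_x_3 = 13, pos_y_3 = 13.5, pos_z_3 = 5.5, width_3 = 6, depth_3 = 3, pos_x_4 = 12.5, pos_y_4 = 4.5, pos_z_4 = 6.5, pos_x_5 = 10, pos_y_5 = 13, pos_z_5 = 1, width_5 = 3.5, height_5 = 3.5, pos_x_6 = 0.5, pos_z_6 = 1.5, width_6 = 6, depth_6 = 4, height_6 = 4.5, pos_x_7 = 15, pos_y_7 = 10, pos_z_7 = 5, radius_7 = 4, pos_x_8 = 14.5, pos_z_8 = 13, radius_8 = 4, height_8 = 4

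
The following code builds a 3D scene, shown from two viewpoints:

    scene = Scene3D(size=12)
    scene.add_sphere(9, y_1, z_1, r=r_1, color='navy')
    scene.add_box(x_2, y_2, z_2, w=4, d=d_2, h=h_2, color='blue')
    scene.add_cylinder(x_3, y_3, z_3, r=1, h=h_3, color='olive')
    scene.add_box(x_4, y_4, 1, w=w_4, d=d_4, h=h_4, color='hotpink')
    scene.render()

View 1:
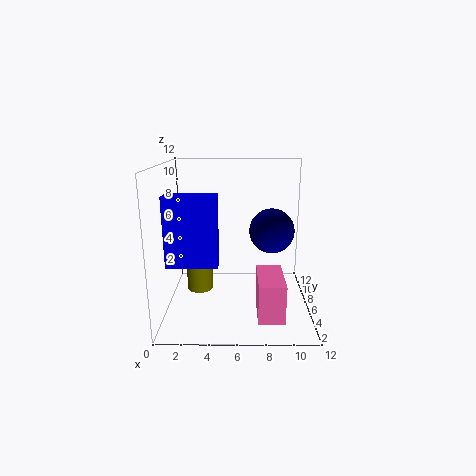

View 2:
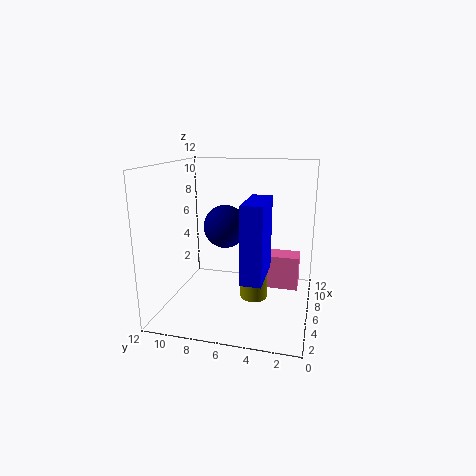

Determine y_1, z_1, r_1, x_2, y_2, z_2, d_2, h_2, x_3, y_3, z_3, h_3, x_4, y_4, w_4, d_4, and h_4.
y_1 = 8, z_1 = 6, r_1 = 2, x_2 = 0.5, y_2 = 3, z_2 = 4.5, d_2 = 1.5, h_2 = 5.5, x_3 = 3, y_3 = 4, z_3 = 2.5, h_3 = 2.5, x_4 = 7.5, y_4 = 1, w_4 = 2, d_4 = 4, h_4 = 3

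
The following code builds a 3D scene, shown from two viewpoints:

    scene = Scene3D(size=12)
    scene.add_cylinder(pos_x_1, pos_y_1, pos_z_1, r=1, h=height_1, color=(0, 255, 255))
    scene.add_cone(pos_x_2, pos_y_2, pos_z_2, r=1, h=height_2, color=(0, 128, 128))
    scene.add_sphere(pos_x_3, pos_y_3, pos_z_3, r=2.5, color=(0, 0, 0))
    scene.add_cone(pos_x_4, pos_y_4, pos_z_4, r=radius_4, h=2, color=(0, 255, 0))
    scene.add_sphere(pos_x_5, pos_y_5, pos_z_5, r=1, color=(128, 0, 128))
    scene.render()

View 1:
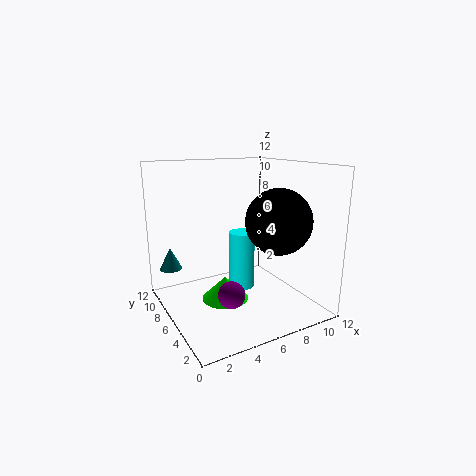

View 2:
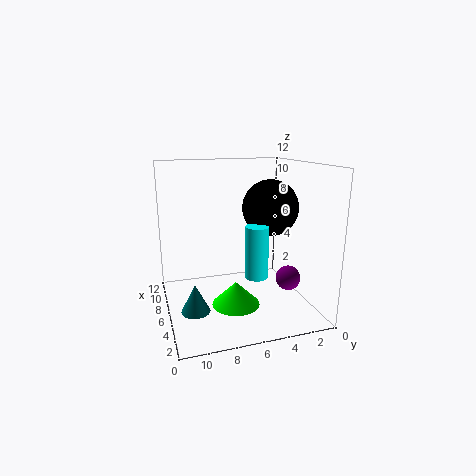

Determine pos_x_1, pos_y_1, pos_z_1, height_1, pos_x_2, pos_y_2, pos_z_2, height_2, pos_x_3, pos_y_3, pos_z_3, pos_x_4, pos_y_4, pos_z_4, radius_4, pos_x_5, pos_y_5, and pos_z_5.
pos_x_1 = 5.5, pos_y_1 = 4.5, pos_z_1 = 2.5, height_1 = 4.5, pos_x_2 = 1.5, pos_y_2 = 10.5, pos_z_2 = 2.5, height_2 = 2, pos_x_3 = 7.5, pos_y_3 = 2.5, pos_z_3 = 8, pos_x_4 = 5, pos_y_4 = 6.5, pos_z_4 = 0.5, radius_4 = 2, pos_x_5 = 3.5, pos_y_5 = 2.5, pos_z_5 = 3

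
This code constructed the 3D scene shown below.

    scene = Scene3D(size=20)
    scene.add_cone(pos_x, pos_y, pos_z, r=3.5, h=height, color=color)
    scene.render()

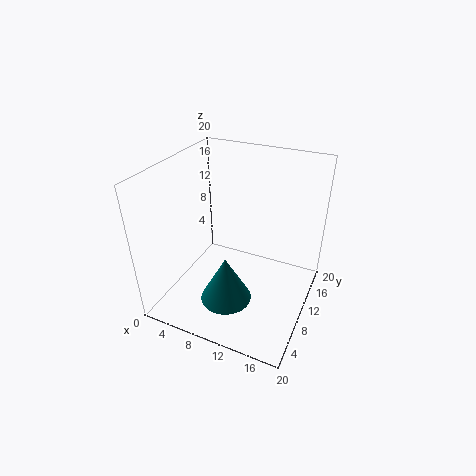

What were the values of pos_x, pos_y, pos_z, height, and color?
pos_x = 10, pos_y = 6, pos_z = 2.5, height = 6.5, color = 'teal'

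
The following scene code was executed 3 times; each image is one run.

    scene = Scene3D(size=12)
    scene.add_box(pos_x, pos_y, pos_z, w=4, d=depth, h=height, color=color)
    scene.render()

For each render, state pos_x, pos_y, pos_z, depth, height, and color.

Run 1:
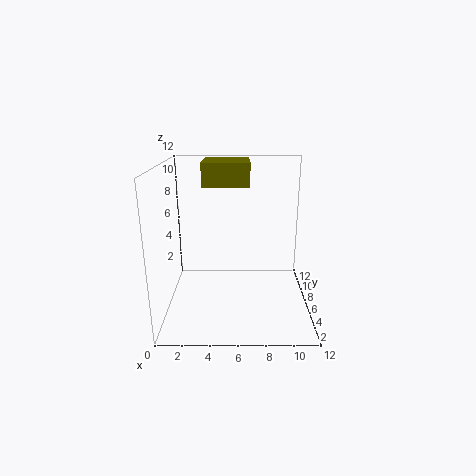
pos_x = 3
pos_y = 7
pos_z = 10
depth = 4
height = 2
color = 'olive'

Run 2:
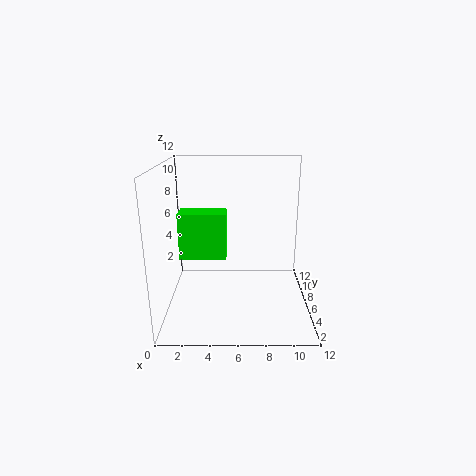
pos_x = 1
pos_y = 6
pos_z = 4
depth = 2
height = 4
color = 'lime'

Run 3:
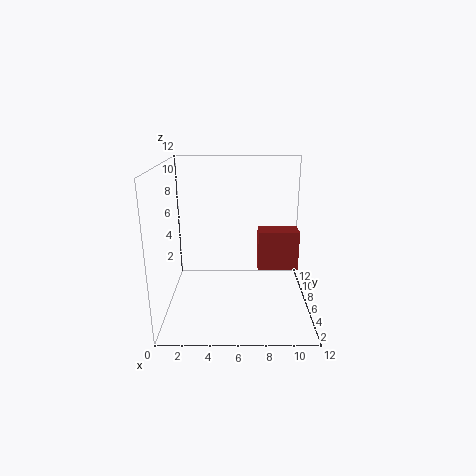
pos_x = 8
pos_y = 10
pos_z = 1
depth = 2
height = 4
color = 'brown'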